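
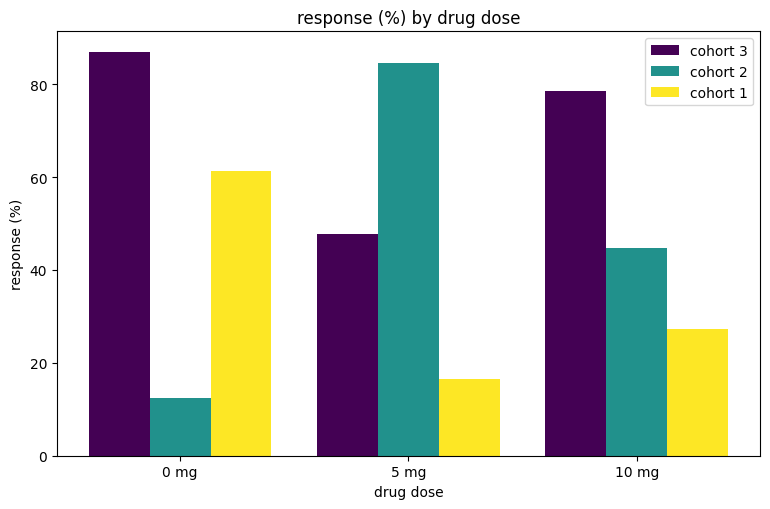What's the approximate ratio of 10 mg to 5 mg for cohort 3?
≈ 1.6×

10 mg ≈ 80, 5 mg ≈ 50; 80/50 ≈ 1.6.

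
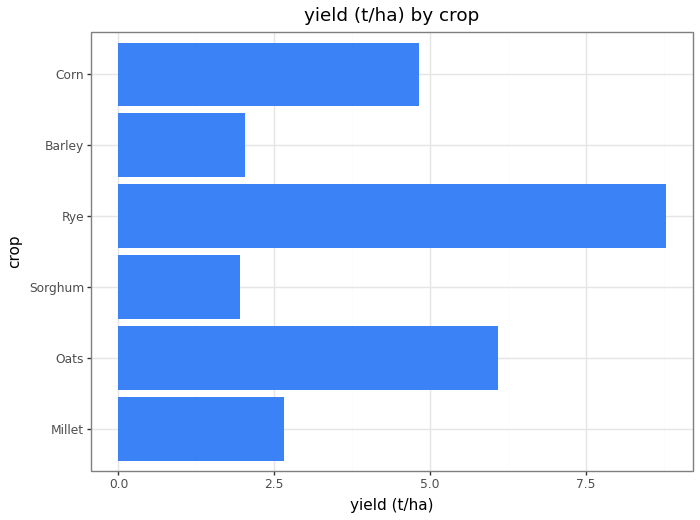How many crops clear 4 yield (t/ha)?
3

Above 4: Oats, Rye, Corn.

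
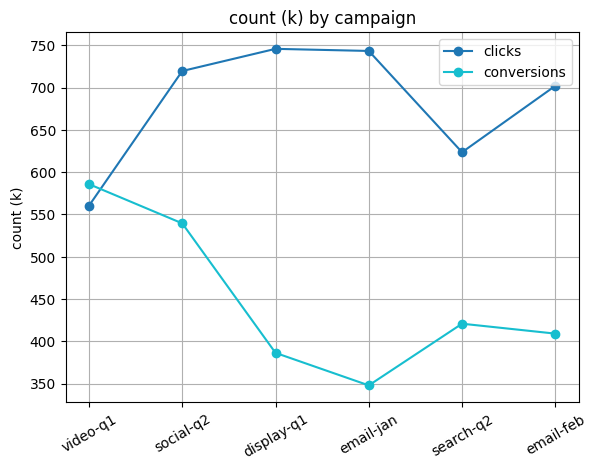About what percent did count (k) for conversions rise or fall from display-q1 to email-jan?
display-q1 ≈ 400, email-jan ≈ 350; (350 − 400) / 400 ≈ -12.5%.

≈ -12.5%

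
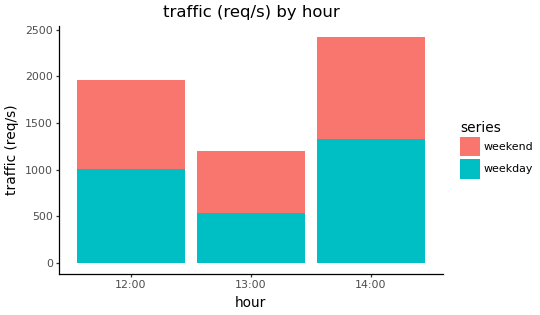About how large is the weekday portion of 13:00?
≈ 500

weekday top ≈ 500, bottom ≈ 0; segment ≈ 500.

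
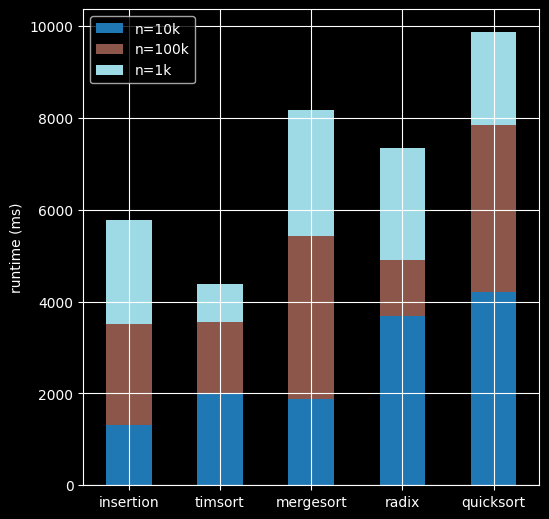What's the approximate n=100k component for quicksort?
≈ 4000

n=100k top ≈ 8000, bottom ≈ 4000; segment ≈ 4000.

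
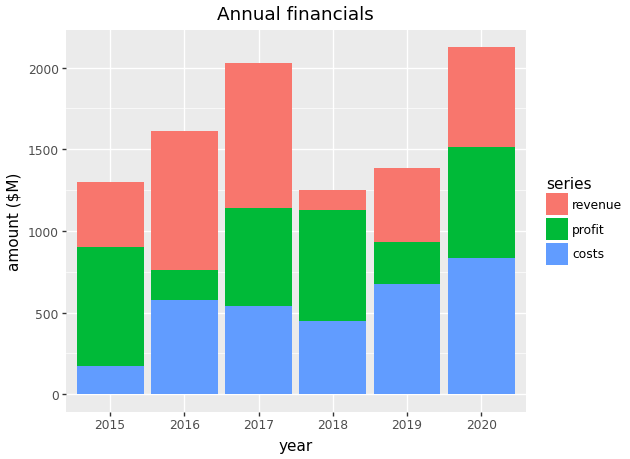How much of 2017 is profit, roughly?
≈ 600

profit top ≈ 1200, bottom ≈ 600; segment ≈ 600.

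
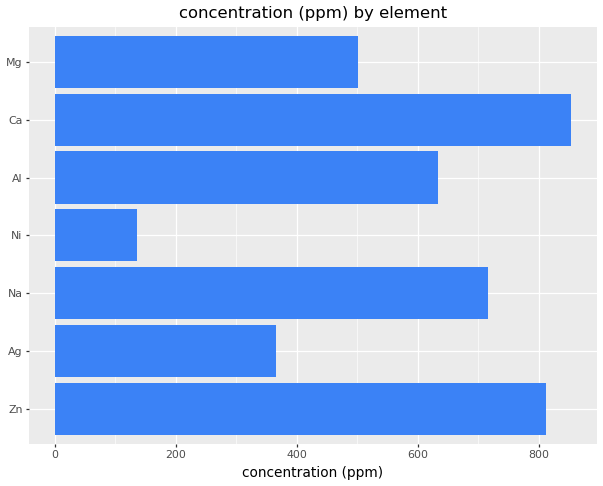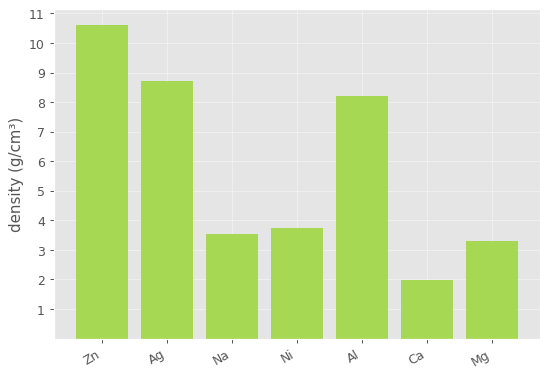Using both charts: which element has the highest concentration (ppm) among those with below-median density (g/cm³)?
Ca

Chart 2 median density (g/cm³) ≈ 4; below-median elements: Na, Ca, Mg. Among those, Ca has the highest concentration (ppm) (≈ 900).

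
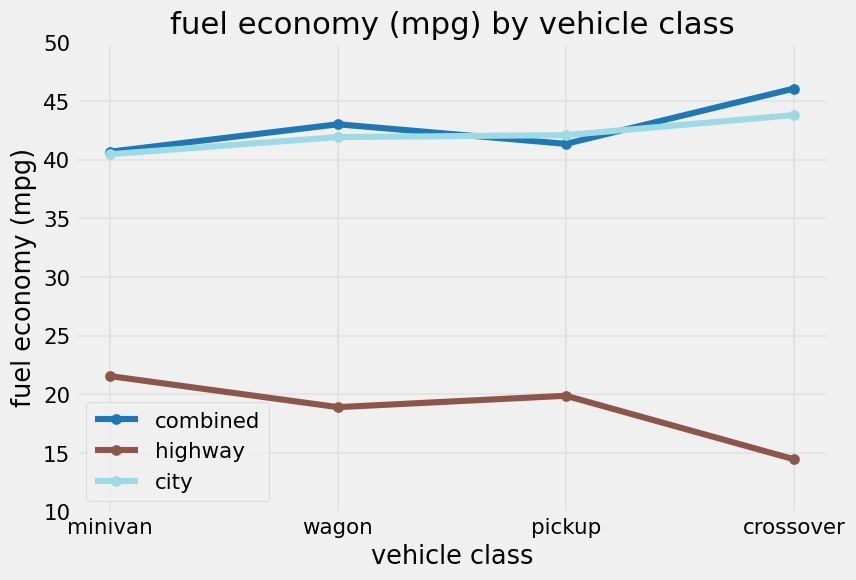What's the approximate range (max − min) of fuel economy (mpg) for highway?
≈ 5

Max minivan ≈ 20, min crossover ≈ 15; range ≈ 5.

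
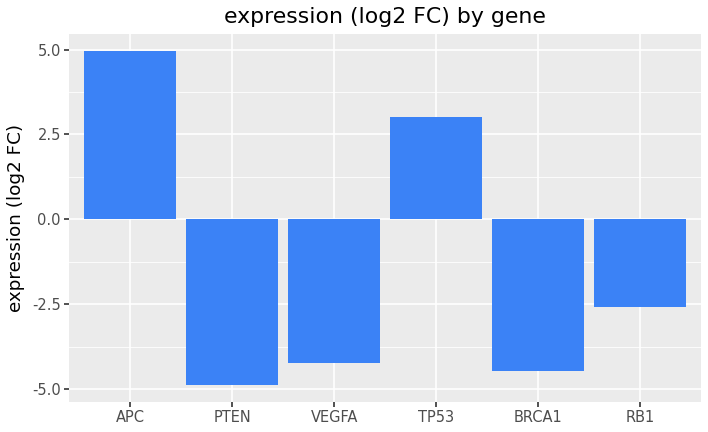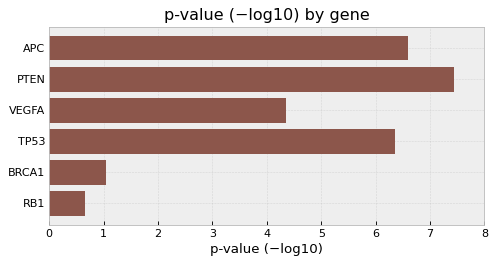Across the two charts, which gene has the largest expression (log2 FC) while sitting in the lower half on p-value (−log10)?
RB1

Chart 2 median p-value (−log10) ≈ 5; below-median genes: VEGFA, BRCA1, RB1. Among those, RB1 has the highest expression (log2 FC) (≈ -2.5).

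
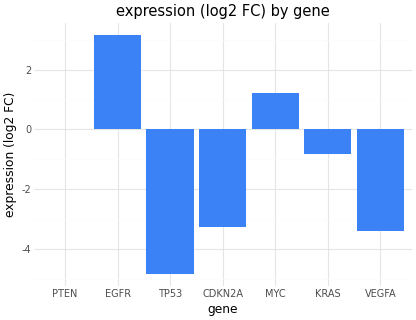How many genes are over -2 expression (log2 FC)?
Above -2: PTEN, EGFR, MYC, KRAS.

4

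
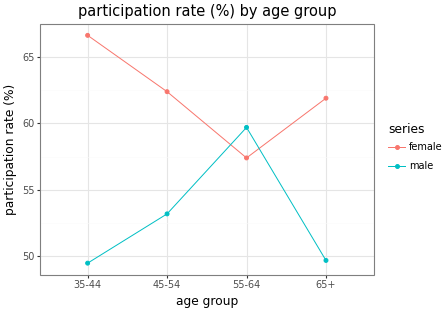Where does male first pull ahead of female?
45-54: male ≈ 54 vs female ≈ 62 (not yet); 55-64: male ≈ 60 vs female ≈ 58 (first crossover).

55-64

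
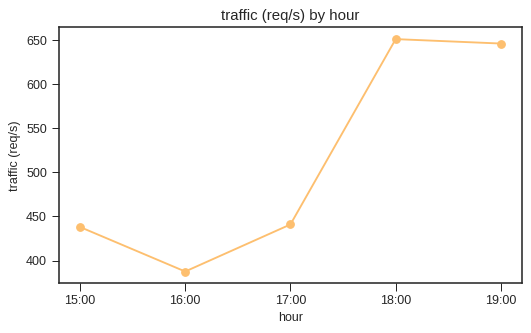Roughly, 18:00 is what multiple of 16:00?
18:00 ≈ 650, 16:00 ≈ 400; 650/400 ≈ 1.62.

≈ 1.62×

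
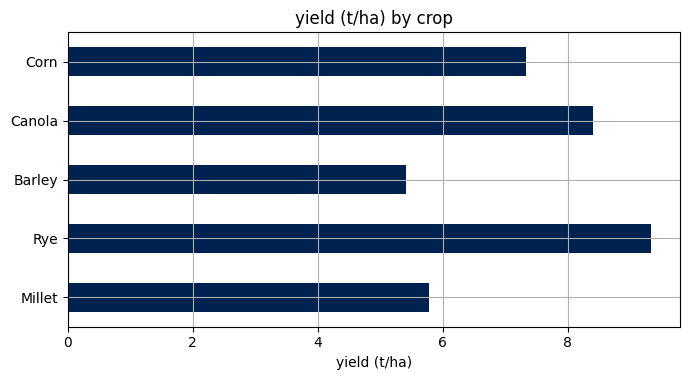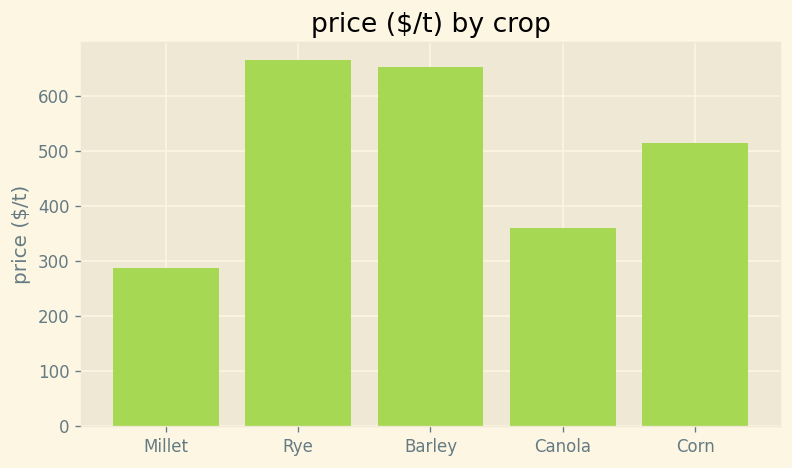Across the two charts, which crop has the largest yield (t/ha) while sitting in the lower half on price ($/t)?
Chart 2 median price ($/t) ≈ 500; below-median crops: Millet, Canola. Among those, Canola has the highest yield (t/ha) (≈ 8).

Canola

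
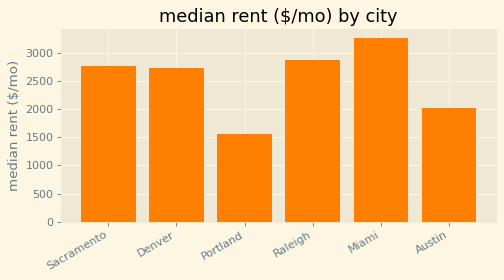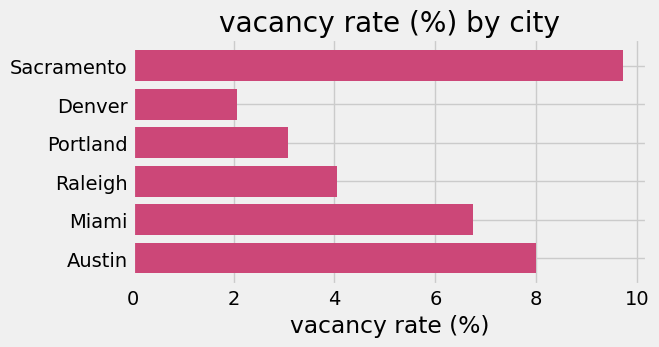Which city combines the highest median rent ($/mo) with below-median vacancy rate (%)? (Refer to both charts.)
Chart 2 median vacancy rate (%) ≈ 5; below-median cities: Denver, Portland, Raleigh. Among those, Raleigh has the highest median rent ($/mo) (≈ 3000).

Raleigh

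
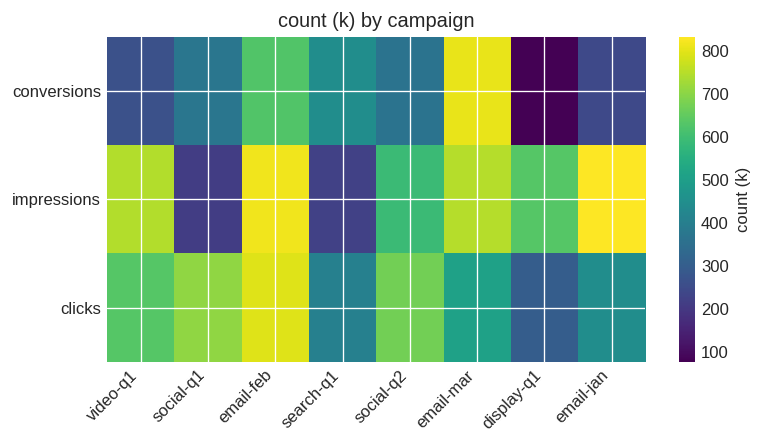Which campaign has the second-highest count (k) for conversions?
Top 3 for conversions: email-mar ≈ 800, email-feb ≈ 600, search-q1 ≈ 400.

email-feb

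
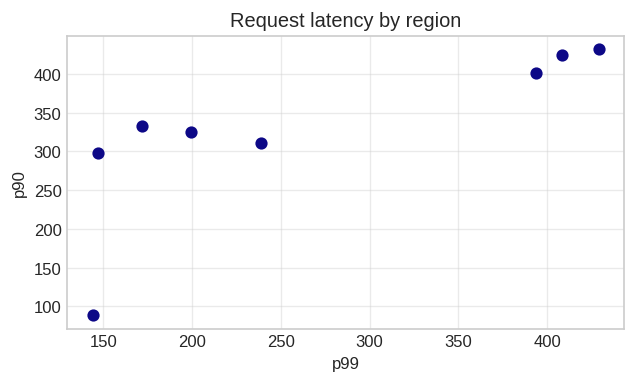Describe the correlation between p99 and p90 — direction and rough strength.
positive, strong

Points are positively correlated; strong (|r| ≈ 0.8).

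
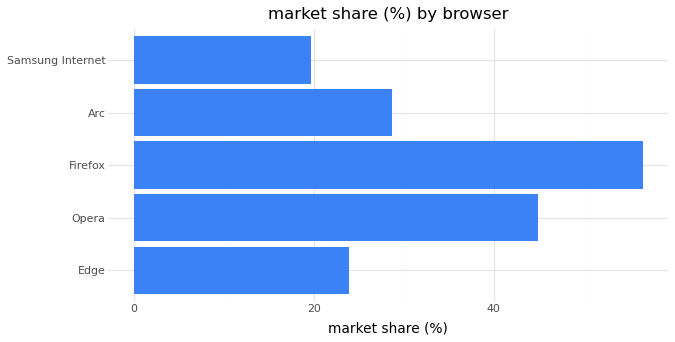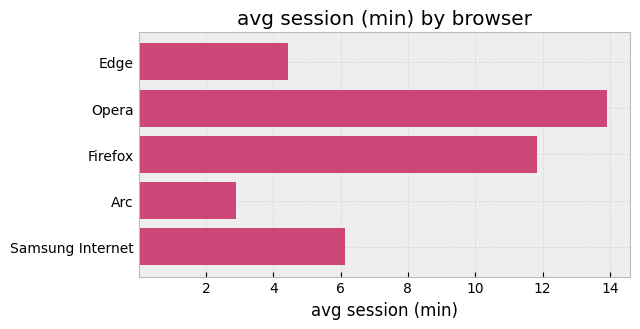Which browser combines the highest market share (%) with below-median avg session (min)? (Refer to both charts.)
Chart 2 median avg session (min) ≈ 6; below-median browsers: Edge, Arc. Among those, Arc has the highest market share (%) (≈ 30).

Arc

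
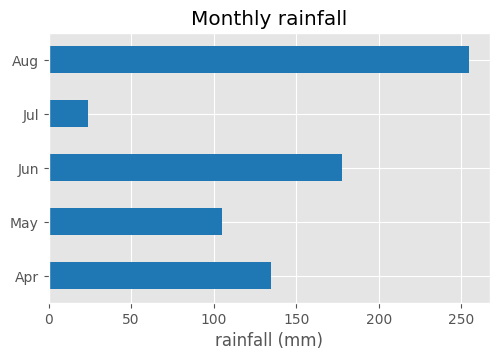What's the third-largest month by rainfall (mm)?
Top 4: Aug ≈ 250, Jun ≈ 175, Apr ≈ 125, May ≈ 100.

Apr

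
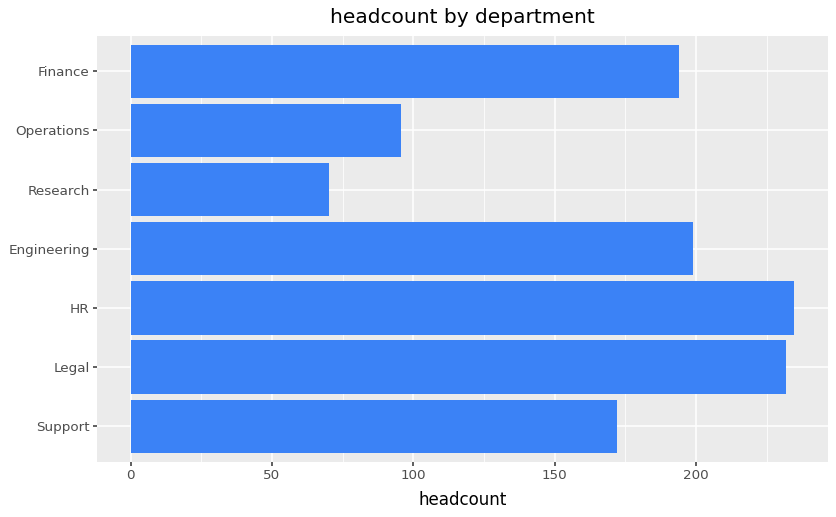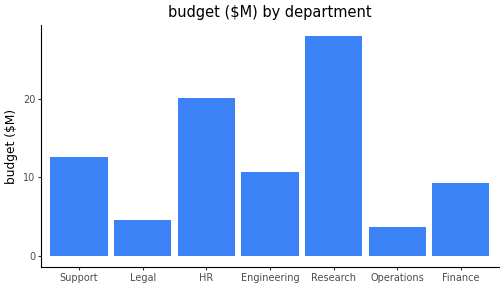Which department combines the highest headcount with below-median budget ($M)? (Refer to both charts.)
Chart 2 median budget ($M) ≈ 10; below-median departments: Legal, Operations, Finance. Among those, Legal has the highest headcount (≈ 225).

Legal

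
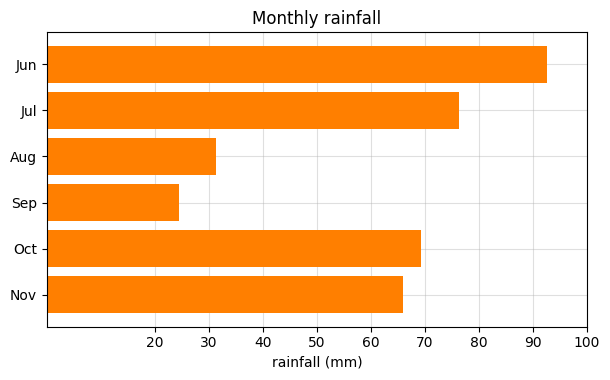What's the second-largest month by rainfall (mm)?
Jul

Top 3: Jun ≈ 90, Jul ≈ 80, Oct ≈ 70.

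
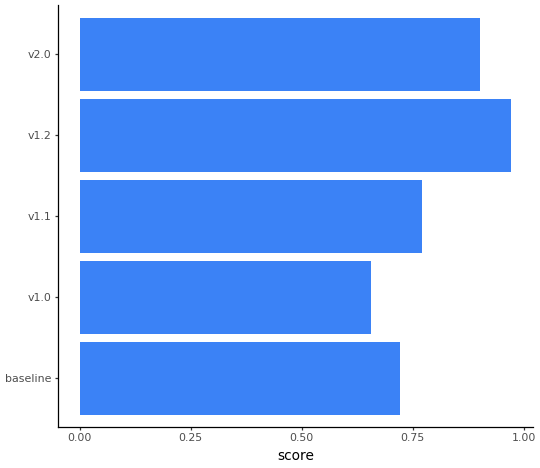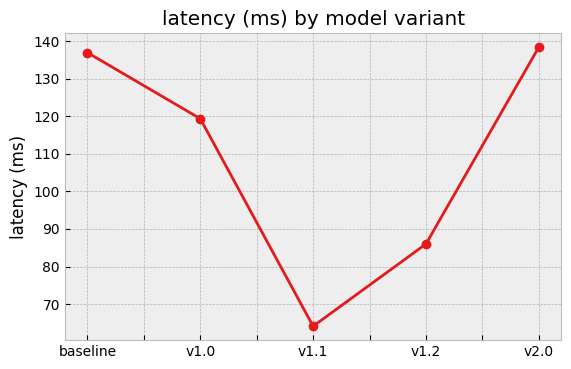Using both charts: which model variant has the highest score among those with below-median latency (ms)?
Chart 2 median latency (ms) ≈ 120; below-median model variants: v1.1, v1.2. Among those, v1.2 has the highest score (≈ 1).

v1.2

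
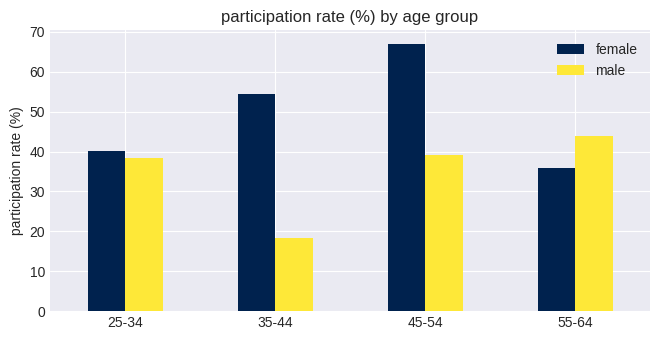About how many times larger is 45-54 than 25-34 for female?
45-54 ≈ 70, 25-34 ≈ 40; 70/40 ≈ 1.75.

≈ 1.75×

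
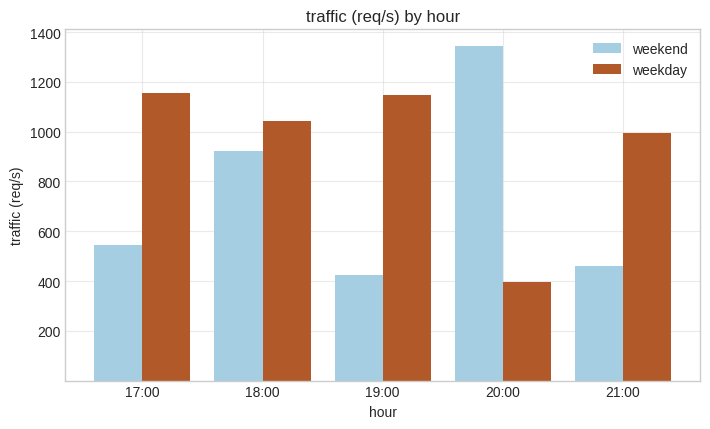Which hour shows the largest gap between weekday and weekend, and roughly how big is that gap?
20:00: weekday ≈ 400, weekend ≈ 1400 → gap ≈ 1000. Next-largest (19:00) is only ≈ 800.

20:00, ≈ 1000 req/s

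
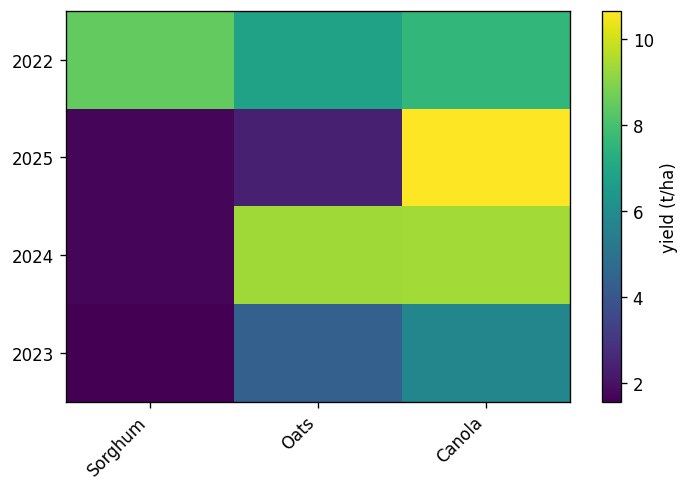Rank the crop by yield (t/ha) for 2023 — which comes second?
Top 3 for 2023: Canola ≈ 6, Oats ≈ 4, Sorghum ≈ 2.

Oats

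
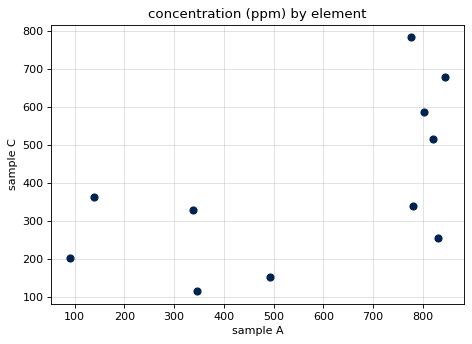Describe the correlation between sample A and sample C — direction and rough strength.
positive, moderate

Points are positively correlated; moderate (|r| ≈ 0.6).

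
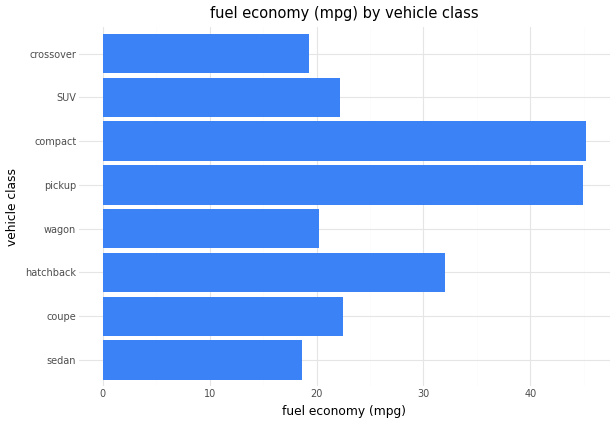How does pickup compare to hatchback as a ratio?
≈ 1.5×

pickup ≈ 45, hatchback ≈ 30; 45/30 ≈ 1.5.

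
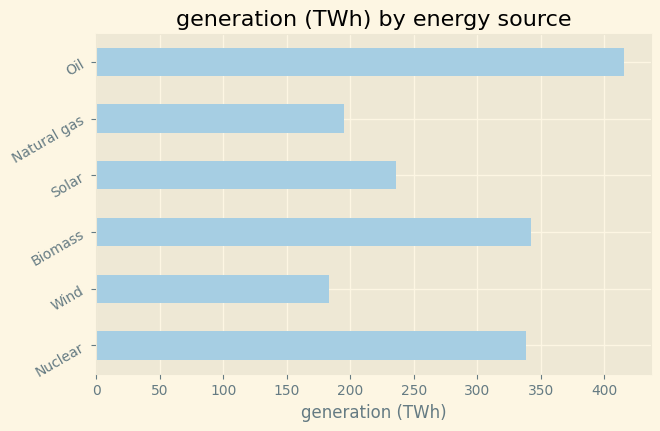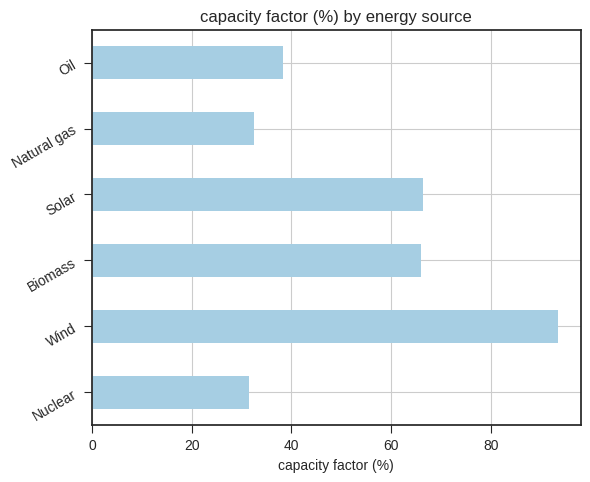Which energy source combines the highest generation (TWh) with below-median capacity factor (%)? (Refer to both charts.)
Oil

Chart 2 median capacity factor (%) ≈ 50; below-median energy sources: Nuclear, Natural gas, Oil. Among those, Oil has the highest generation (TWh) (≈ 400).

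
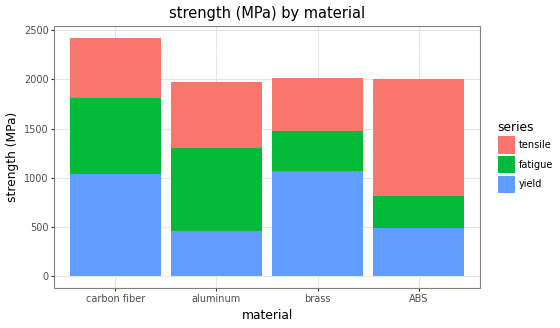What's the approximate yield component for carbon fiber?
≈ 1000

yield top ≈ 1000, bottom ≈ 0; segment ≈ 1000.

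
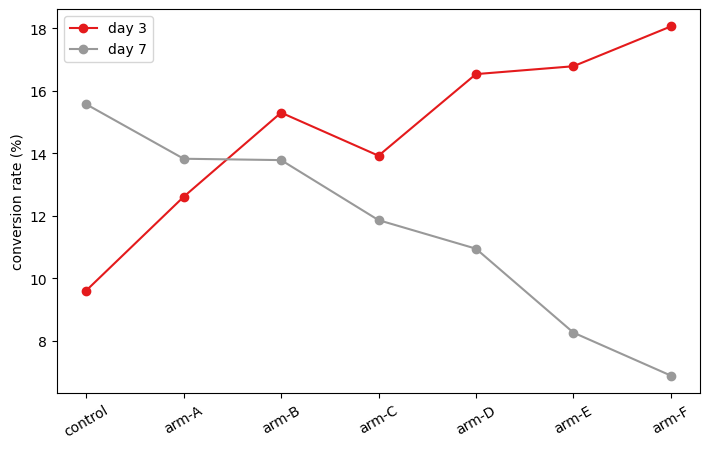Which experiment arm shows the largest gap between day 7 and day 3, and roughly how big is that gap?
arm-F: day 7 ≈ 7, day 3 ≈ 18 → gap ≈ 11. Next-largest (arm-E) is only ≈ 9.

arm-F, ≈ 11 %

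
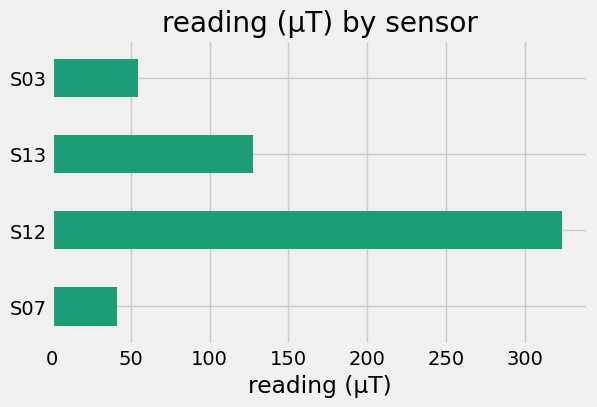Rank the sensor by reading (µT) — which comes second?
S13

Top 3: S12 ≈ 300, S13 ≈ 150, S03 ≈ 50.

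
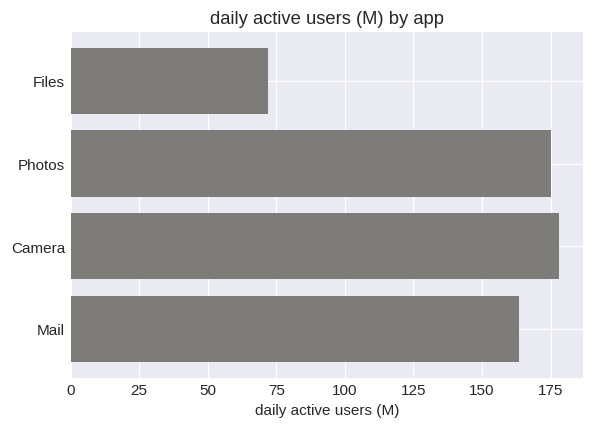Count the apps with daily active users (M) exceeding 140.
Above 140: Photos, Camera, Mail.

3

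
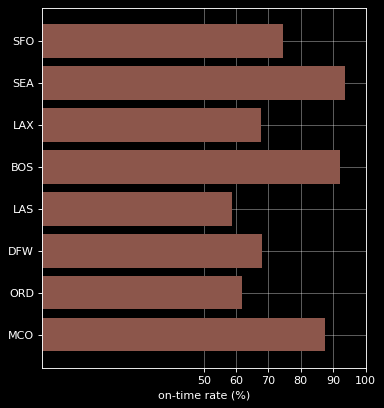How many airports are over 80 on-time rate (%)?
3

Above 80: SEA, BOS, MCO.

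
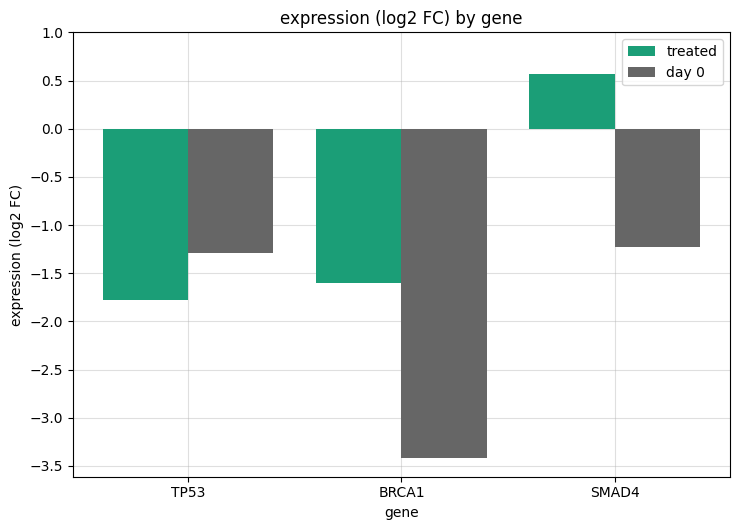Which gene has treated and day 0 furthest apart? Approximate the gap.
BRCA1, ≈ 2.0 log2 FC

BRCA1: treated ≈ -1.5, day 0 ≈ -3.5 → gap ≈ 2.0. Next-largest (SMAD4) is only ≈ 1.5.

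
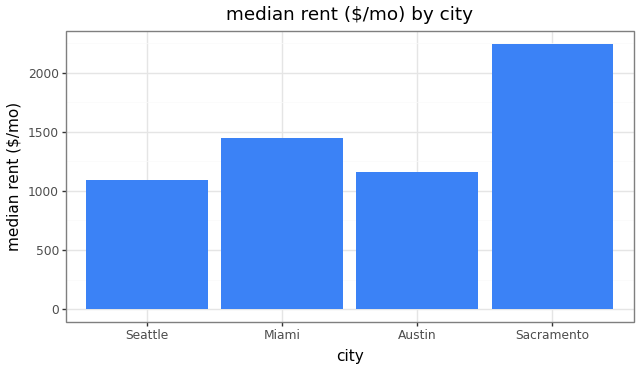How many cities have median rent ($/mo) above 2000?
1

Above 2000: Sacramento.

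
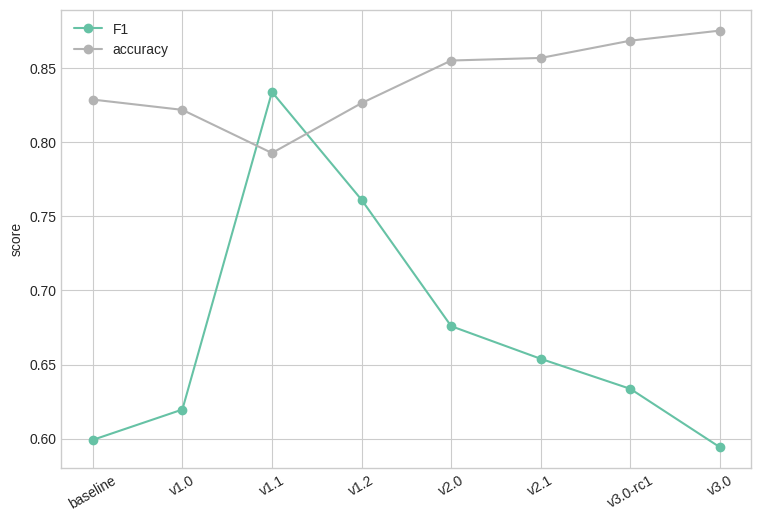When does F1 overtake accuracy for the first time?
v1.0: F1 ≈ 0.60 vs accuracy ≈ 0.80 (not yet); v1.1: F1 ≈ 0.85 vs accuracy ≈ 0.80 (first crossover).

v1.1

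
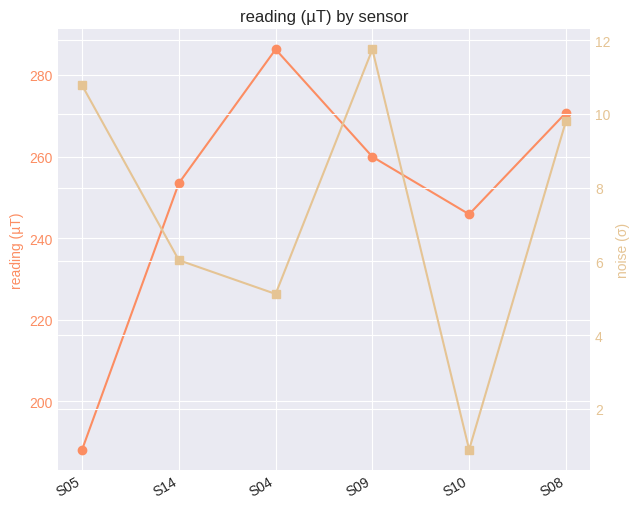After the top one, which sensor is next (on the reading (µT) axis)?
S08

Top 3 (on the reading (µT) axis): S04 ≈ 290, S08 ≈ 270, S09 ≈ 260.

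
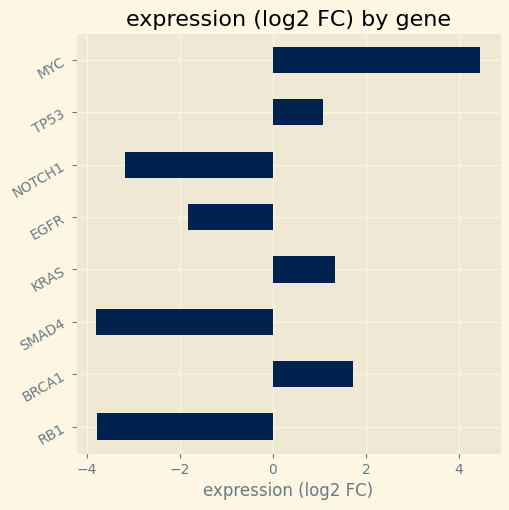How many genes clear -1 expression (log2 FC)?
4

Above -1: BRCA1, KRAS, TP53, MYC.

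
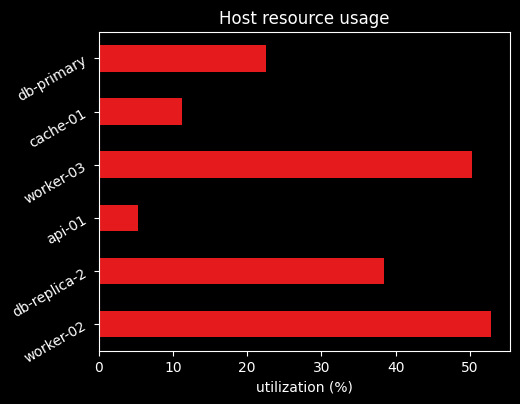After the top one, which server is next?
Top 3: worker-02 ≈ 55, worker-03 ≈ 50, db-replica-2 ≈ 40.

worker-03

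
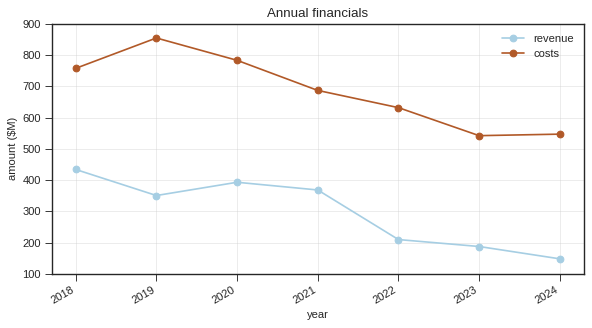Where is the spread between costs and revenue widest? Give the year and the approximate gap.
2019: costs ≈ 900, revenue ≈ 400 → gap ≈ 500. Next-largest (2022) is only ≈ 400.

2019, ≈ 500 $M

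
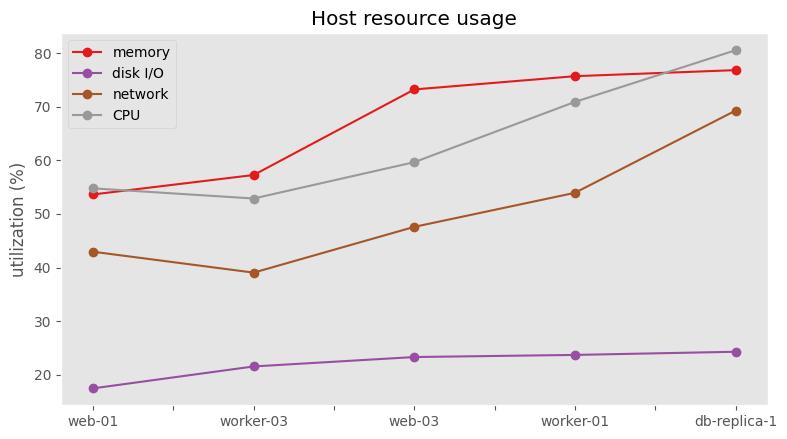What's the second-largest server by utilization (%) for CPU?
Top 3 for CPU: db-replica-1 ≈ 80, worker-01 ≈ 70, web-03 ≈ 60.

worker-01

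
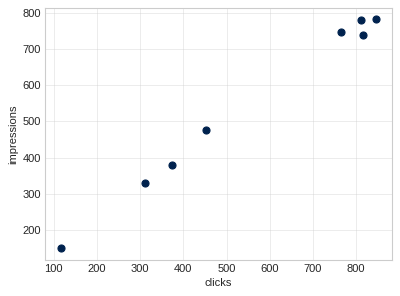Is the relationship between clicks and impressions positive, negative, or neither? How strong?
Points are positively correlated; strong (|r| ≈ 1.0).

positive, strong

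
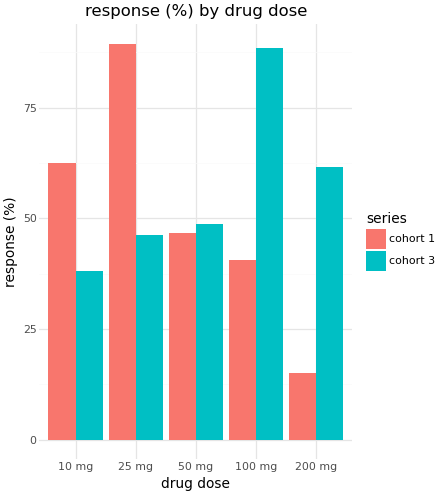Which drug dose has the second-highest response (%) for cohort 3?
200 mg

Top 3 for cohort 3: 100 mg ≈ 90, 200 mg ≈ 60, 50 mg ≈ 50.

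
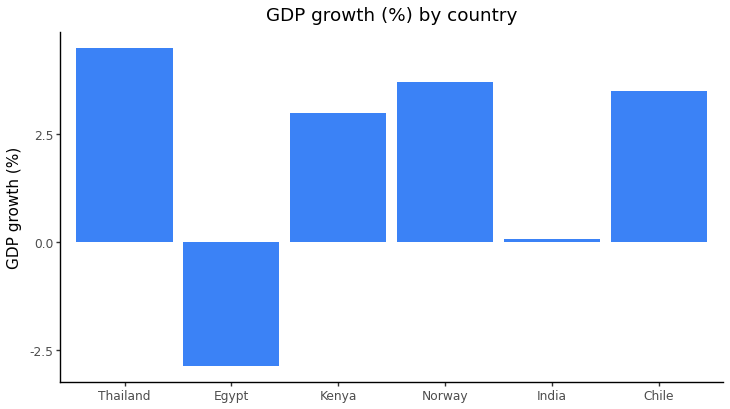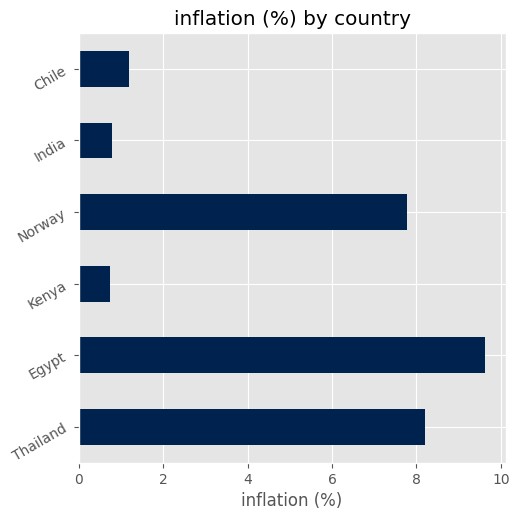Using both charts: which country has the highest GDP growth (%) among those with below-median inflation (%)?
Chart 2 median inflation (%) ≈ 4; below-median countries: Kenya, India, Chile. Among those, Chile has the highest GDP growth (%) (≈ 3.5).

Chile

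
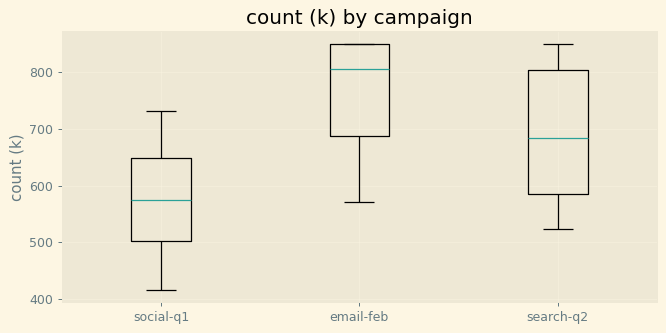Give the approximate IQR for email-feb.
≈ 160

Q3 ≈ 840, Q1 ≈ 680; IQR ≈ 160.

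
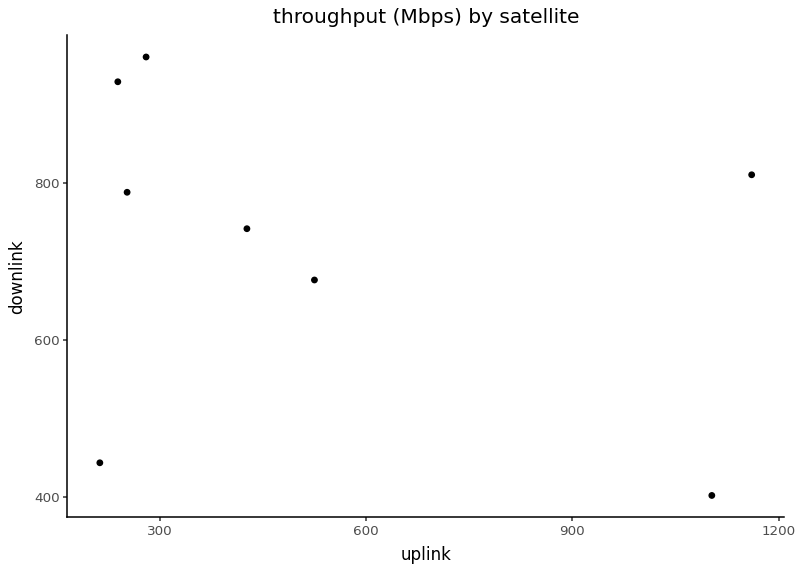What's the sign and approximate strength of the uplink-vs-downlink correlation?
negative, weak

Points are negatively correlated; weak (|r| ≈ 0.3).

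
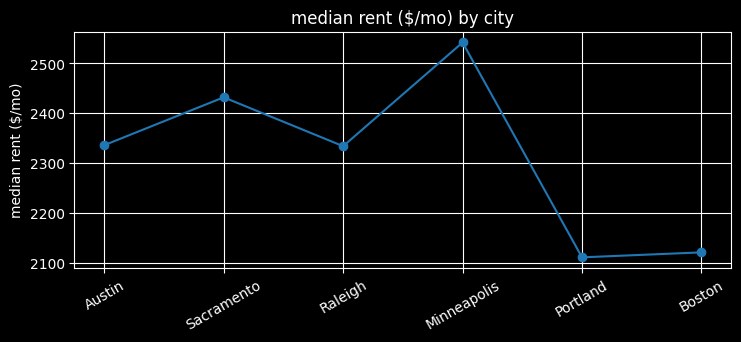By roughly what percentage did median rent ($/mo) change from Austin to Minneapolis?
≈ +8.5%

Austin ≈ 2350, Minneapolis ≈ 2550; (2550 − 2350) / 2350 ≈ +8.5%.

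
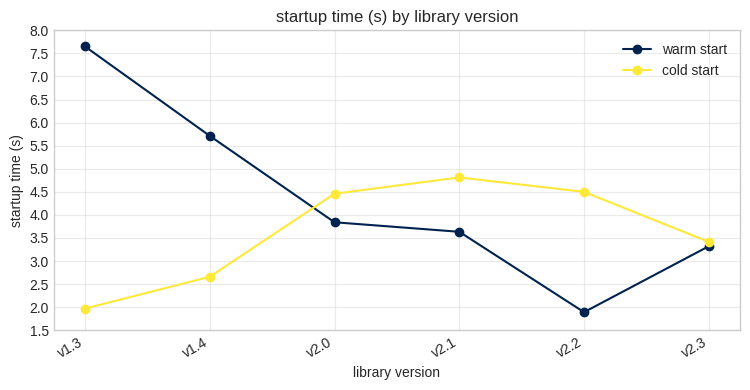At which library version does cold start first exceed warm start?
v2.0

v1.4: cold start ≈ 2.5 vs warm start ≈ 5.5 (not yet); v2.0: cold start ≈ 4.5 vs warm start ≈ 4.0 (first crossover).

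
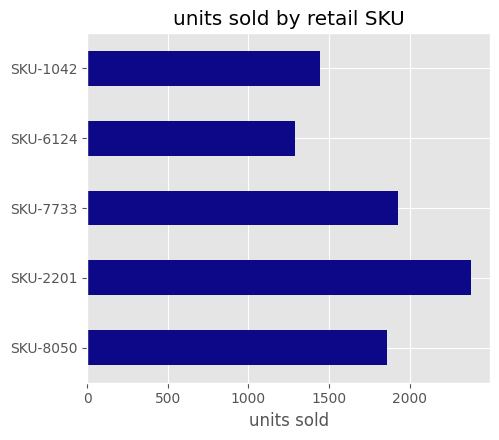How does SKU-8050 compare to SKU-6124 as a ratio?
≈ 1.5×

SKU-8050 ≈ 1800, SKU-6124 ≈ 1200; 1800/1200 ≈ 1.5.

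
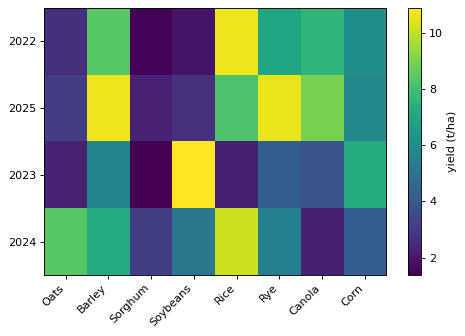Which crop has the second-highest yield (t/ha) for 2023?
Corn

Top 3 for 2023: Soybeans ≈ 11, Corn ≈ 7, Barley ≈ 6.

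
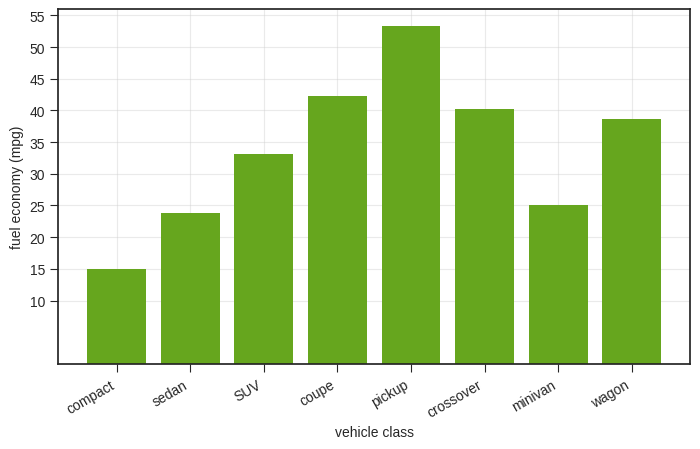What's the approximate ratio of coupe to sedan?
coupe ≈ 40, sedan ≈ 25; 40/25 ≈ 1.6.

≈ 1.6×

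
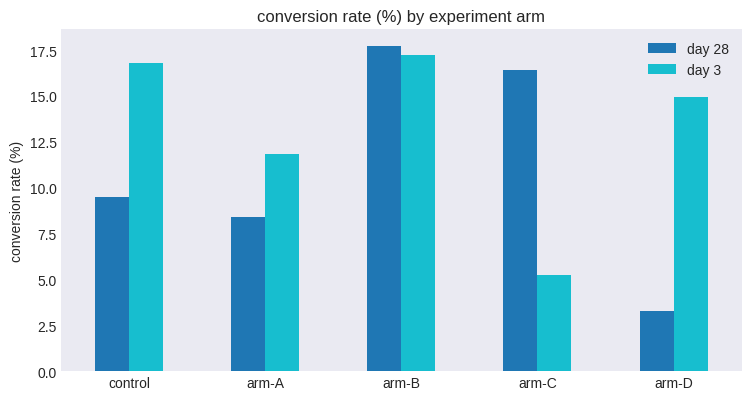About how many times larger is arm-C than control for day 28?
arm-C ≈ 16, control ≈ 10; 16/10 ≈ 1.6.

≈ 1.6×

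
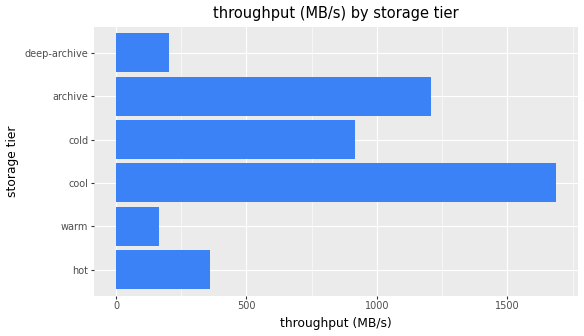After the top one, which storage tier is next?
archive

Top 3: cool ≈ 1600, archive ≈ 1200, cold ≈ 1000.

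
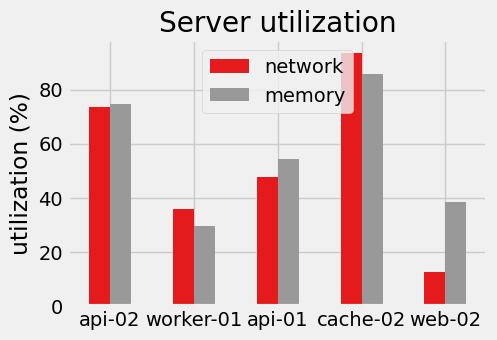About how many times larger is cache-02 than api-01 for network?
≈ 1.8×

cache-02 ≈ 90, api-01 ≈ 50; 90/50 ≈ 1.8.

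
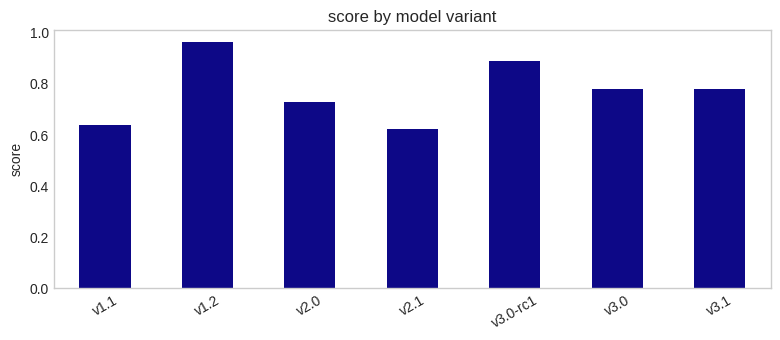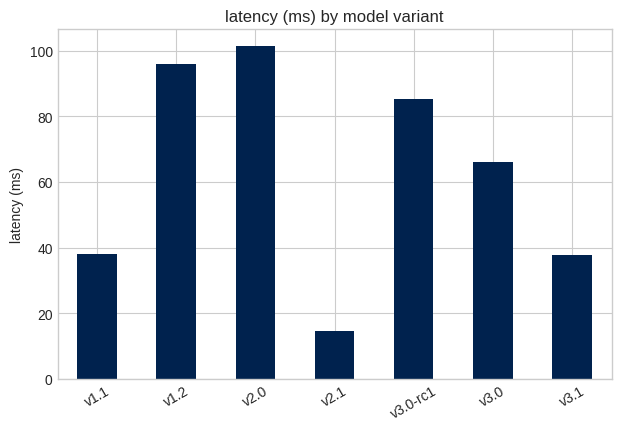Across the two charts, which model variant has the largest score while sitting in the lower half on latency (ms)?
Chart 2 median latency (ms) ≈ 70; below-median model variants: v1.1, v2.1, v3.1. Among those, v3.1 has the highest score (≈ 0.8).

v3.1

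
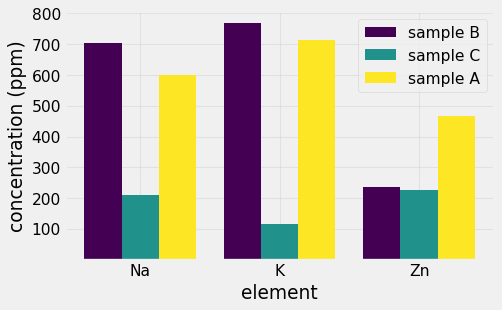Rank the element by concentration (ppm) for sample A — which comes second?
Na

Top 3 for sample A: K ≈ 700, Na ≈ 600, Zn ≈ 500.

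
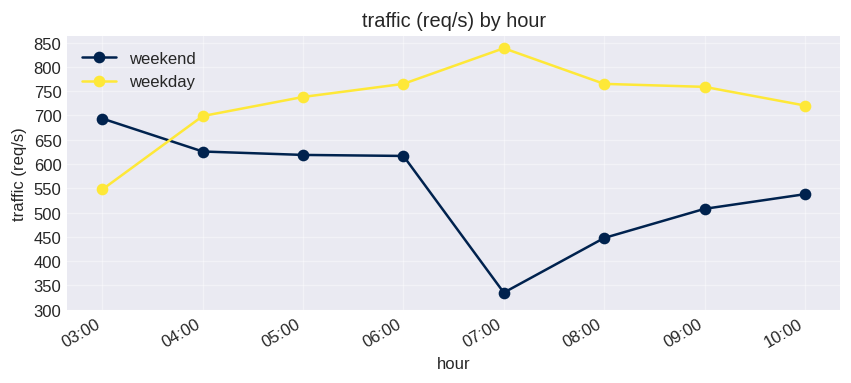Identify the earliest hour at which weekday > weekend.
03:00: weekday ≈ 550 vs weekend ≈ 700 (not yet); 04:00: weekday ≈ 700 vs weekend ≈ 650 (first crossover).

04:00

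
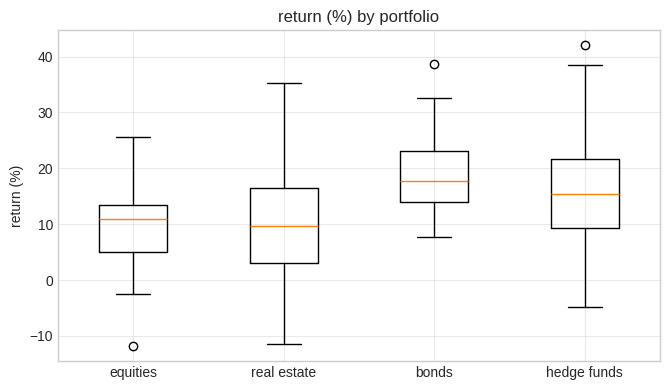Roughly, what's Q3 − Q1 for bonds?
≈ 9

Q3 ≈ 23, Q1 ≈ 14; IQR ≈ 9.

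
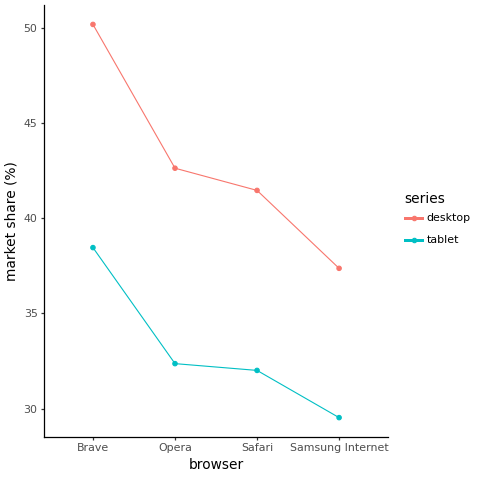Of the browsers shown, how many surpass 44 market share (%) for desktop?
1

Above 44: Brave.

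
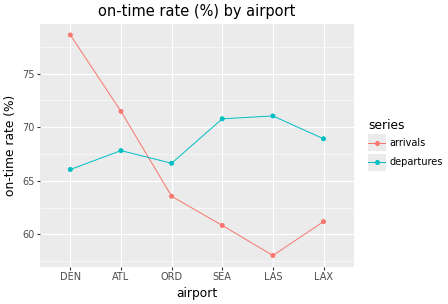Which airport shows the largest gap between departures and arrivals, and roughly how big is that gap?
LAS: departures ≈ 72, arrivals ≈ 58 → gap ≈ 14. Next-largest (DEN) is only ≈ 12.

LAS, ≈ 14 %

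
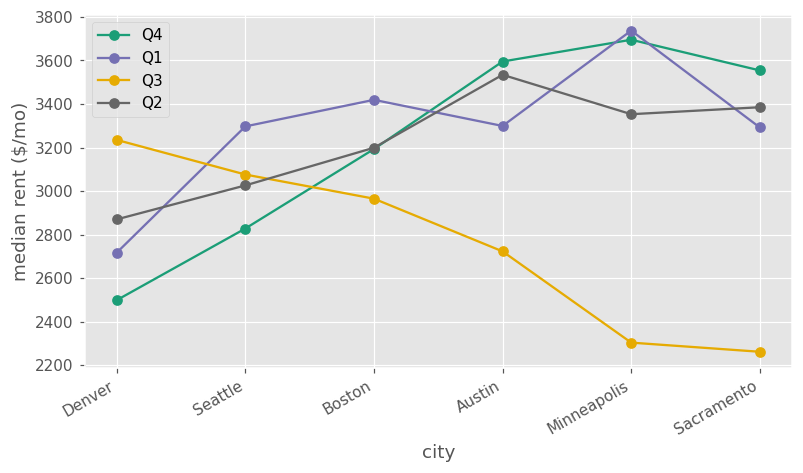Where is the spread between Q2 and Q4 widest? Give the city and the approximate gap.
Denver, ≈ 400 $/mo

Denver: Q2 ≈ 2800, Q4 ≈ 2400 → gap ≈ 400. Next-largest (Minneapolis) is only ≈ 200.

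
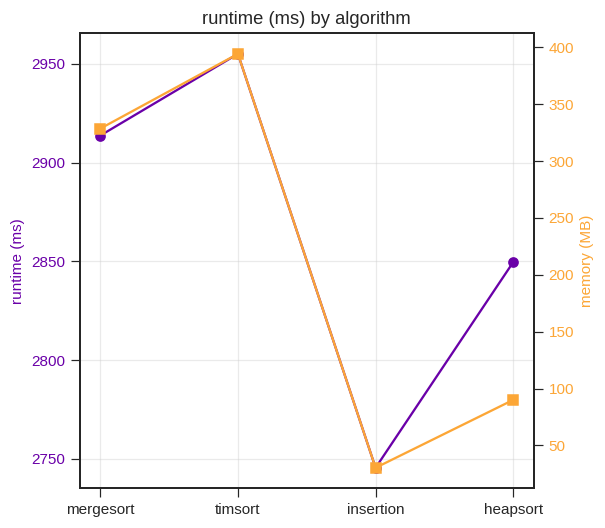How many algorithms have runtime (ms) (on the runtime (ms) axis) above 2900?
Above 2900: mergesort, timsort.

2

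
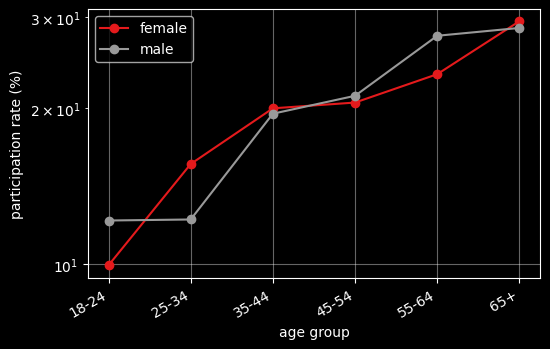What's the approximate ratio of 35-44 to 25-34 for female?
35-44 ≈ 20, 25-34 ≈ 16; 20/16 ≈ 1.25.

≈ 1.25×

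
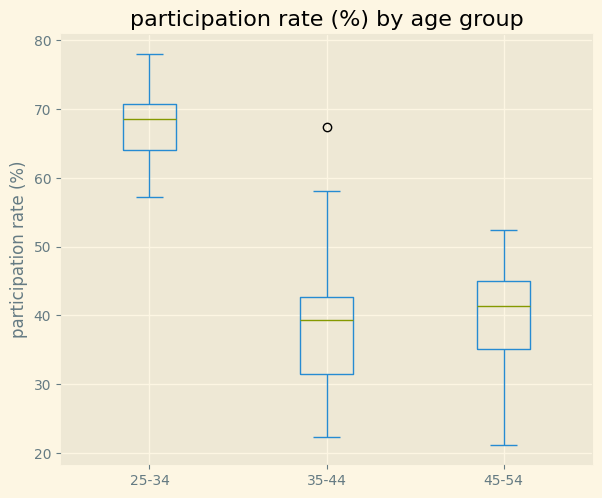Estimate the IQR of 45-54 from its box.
≈ 10

Q3 ≈ 45, Q1 ≈ 35; IQR ≈ 10.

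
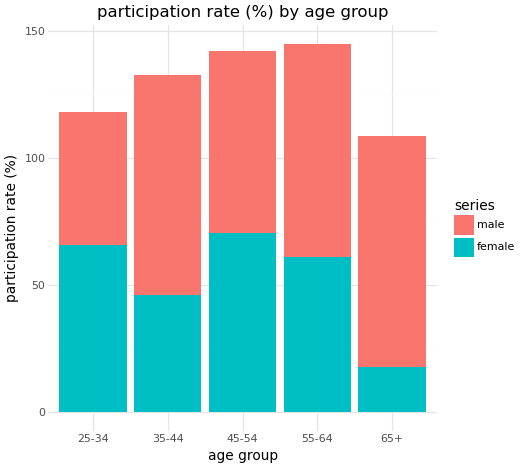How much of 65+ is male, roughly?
male top ≈ 100, bottom ≈ 20; segment ≈ 80.

≈ 80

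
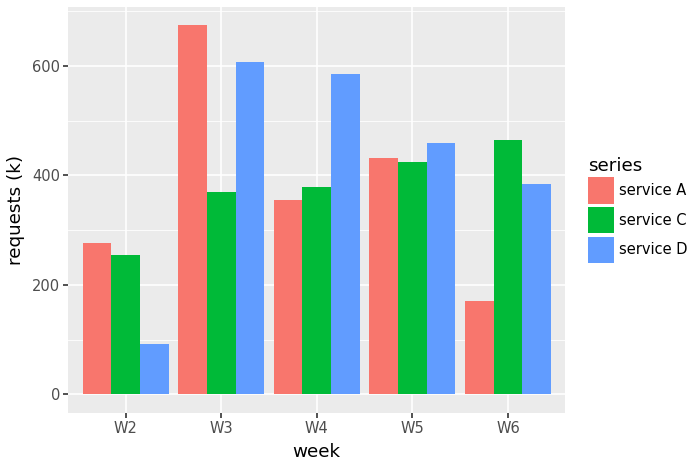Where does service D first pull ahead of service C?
W2: service D ≈ 100 vs service C ≈ 300 (not yet); W3: service D ≈ 600 vs service C ≈ 400 (first crossover).

W3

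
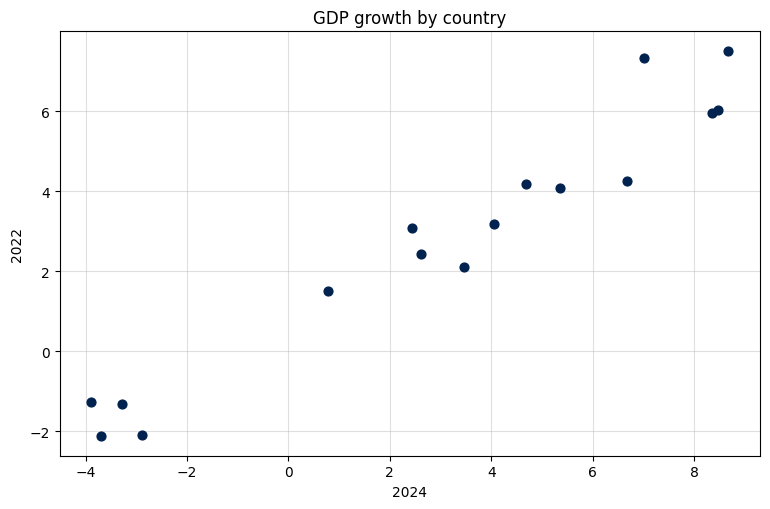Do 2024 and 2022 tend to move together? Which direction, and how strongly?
Points are positively correlated; strong (|r| ≈ 1.0).

positive, strong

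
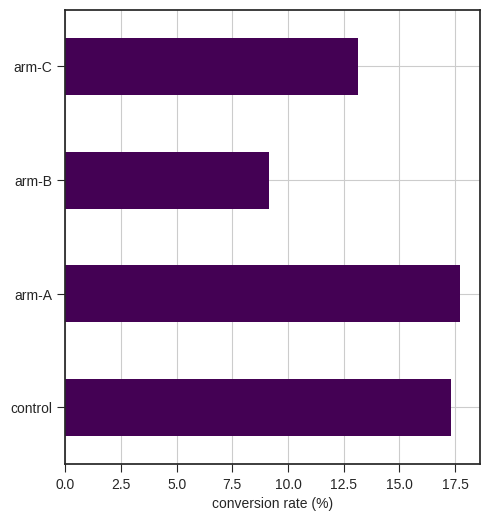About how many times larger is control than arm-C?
≈ 1.29×

control ≈ 18, arm-C ≈ 14; 18/14 ≈ 1.29.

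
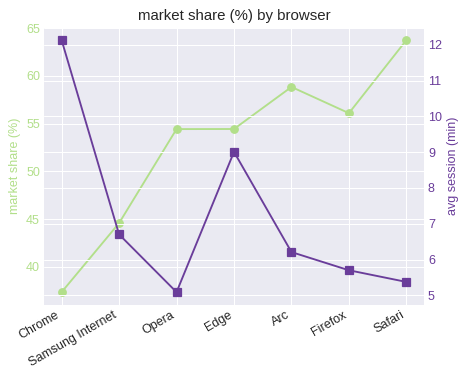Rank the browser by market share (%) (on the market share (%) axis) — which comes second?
Top 3 (on the market share (%) axis): Safari ≈ 65, Arc ≈ 60, Firefox ≈ 55.

Arc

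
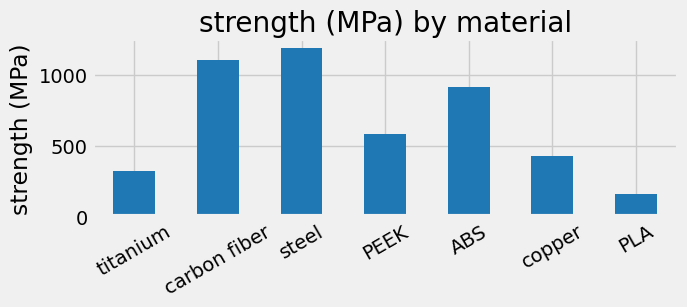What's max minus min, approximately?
Max steel ≈ 1200, min PLA ≈ 200; range ≈ 1000.

≈ 1000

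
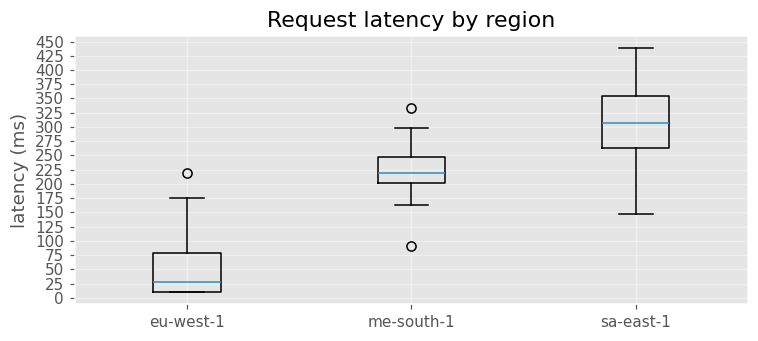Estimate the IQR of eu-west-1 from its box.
≈ 75

Q3 ≈ 75, Q1 ≈ 0; IQR ≈ 75.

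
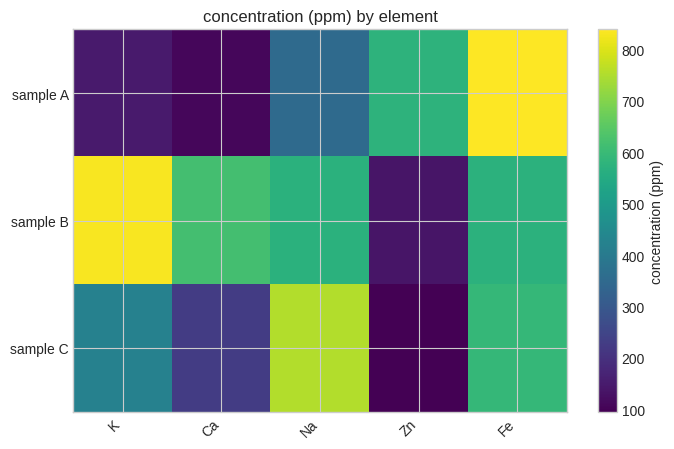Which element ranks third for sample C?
Top 4 for sample C: Na ≈ 800, Fe ≈ 600, K ≈ 400, Ca ≈ 200.

K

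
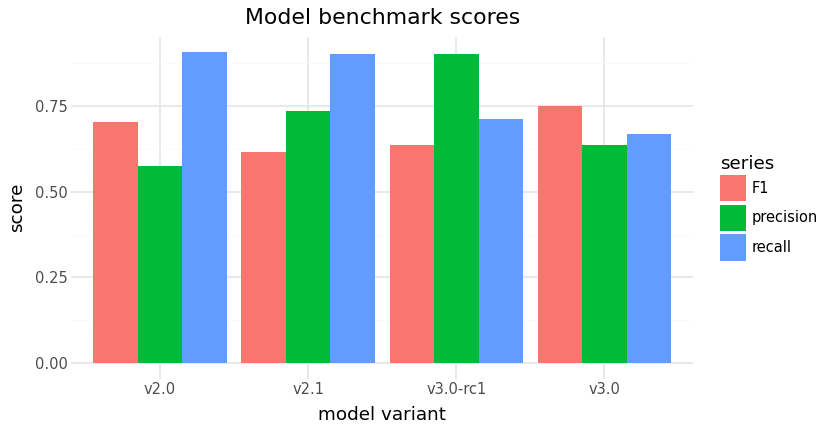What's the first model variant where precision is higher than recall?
v3.0-rc1

v2.1: precision ≈ 0.7 vs recall ≈ 0.9 (not yet); v3.0-rc1: precision ≈ 0.9 vs recall ≈ 0.7 (first crossover).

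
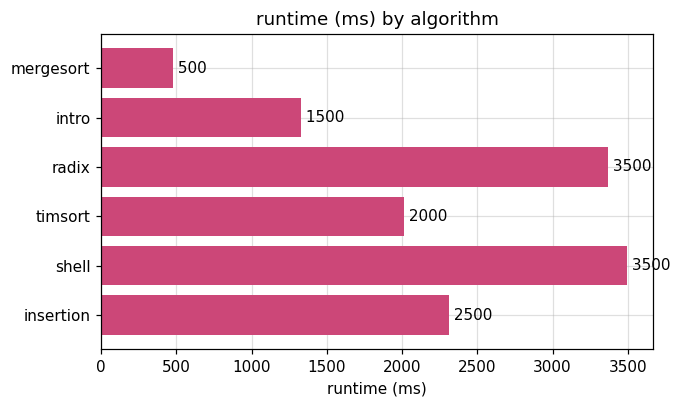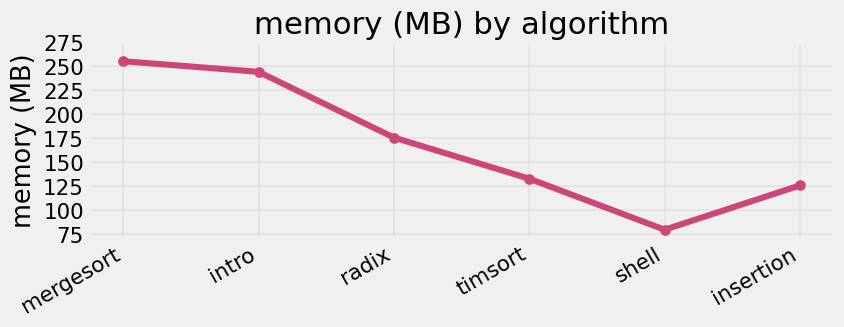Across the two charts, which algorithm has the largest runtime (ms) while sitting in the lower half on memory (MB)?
Chart 2 median memory (MB) ≈ 150; below-median algorithms: timsort, shell, insertion. Among those, shell has the highest runtime (ms) (≈ 3500).

shell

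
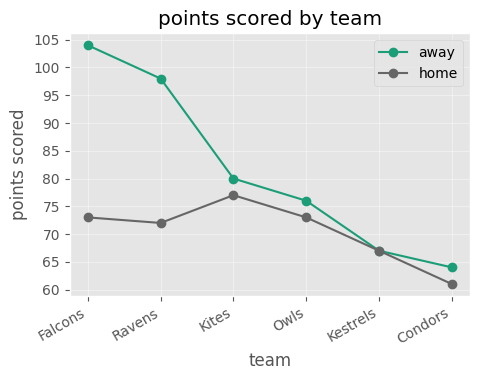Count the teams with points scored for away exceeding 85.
2

Above 85: Falcons, Ravens.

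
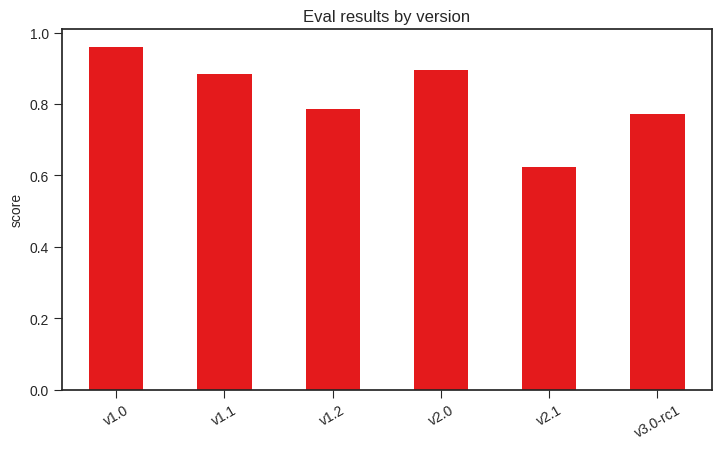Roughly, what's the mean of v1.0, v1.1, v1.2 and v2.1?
≈ 0.83

(1.0 + 0.9 + 0.8 + 0.6) / 4 ≈ 0.83.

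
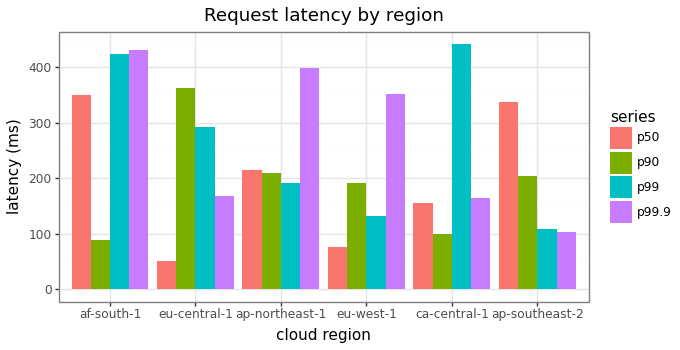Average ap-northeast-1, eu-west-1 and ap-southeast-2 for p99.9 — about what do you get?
≈ 283

(400 + 350 + 100) / 3 ≈ 283.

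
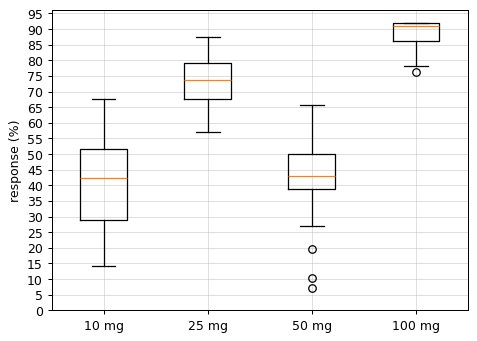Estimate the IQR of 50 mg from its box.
Q3 ≈ 50, Q1 ≈ 40; IQR ≈ 10.

≈ 10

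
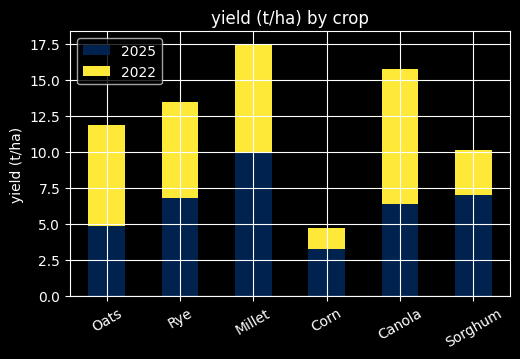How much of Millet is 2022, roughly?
≈ 8

2022 top ≈ 18, bottom ≈ 10; segment ≈ 8.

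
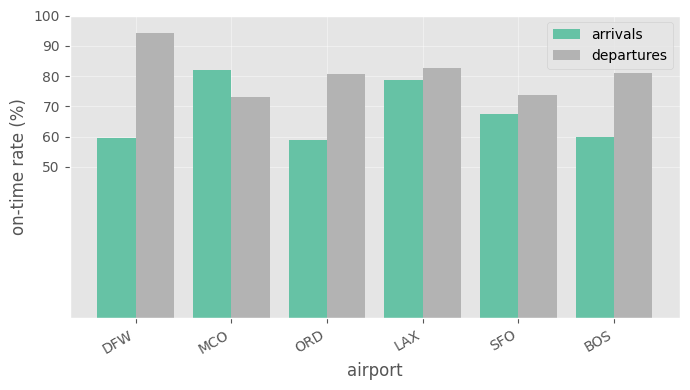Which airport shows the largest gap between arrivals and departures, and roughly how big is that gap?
DFW, ≈ 30 %

DFW: arrivals ≈ 60, departures ≈ 90 → gap ≈ 30. Next-largest (ORD) is only ≈ 20.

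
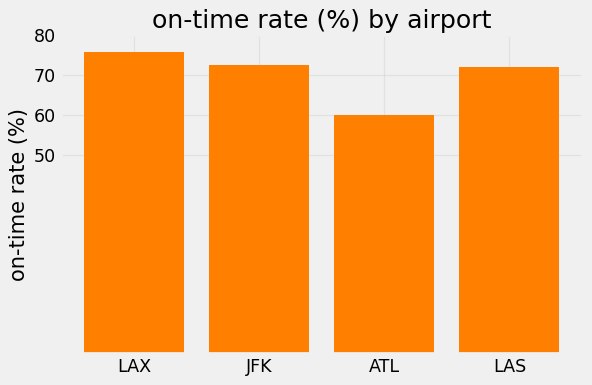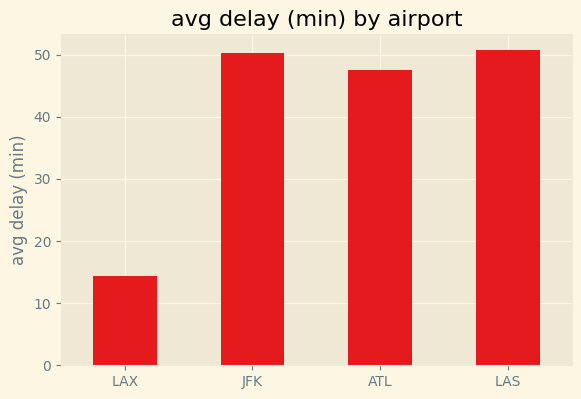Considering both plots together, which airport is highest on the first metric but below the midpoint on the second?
Chart 2 median avg delay (min) ≈ 50; below-median airports: LAX, ATL. Among those, LAX has the highest on-time rate (%) (≈ 80).

LAX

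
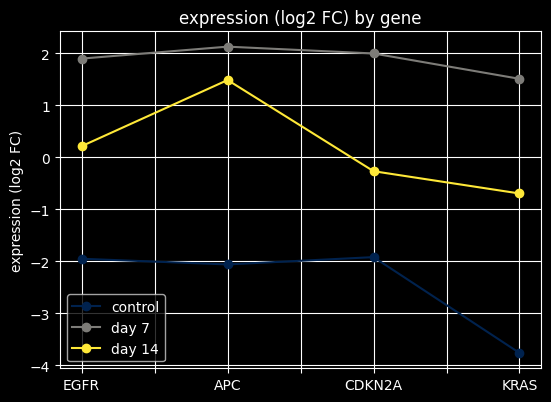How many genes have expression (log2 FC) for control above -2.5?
3

Above -2.5: EGFR, APC, CDKN2A.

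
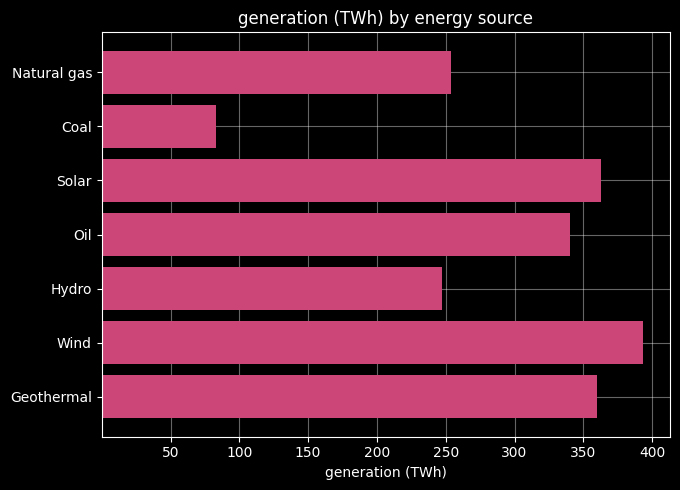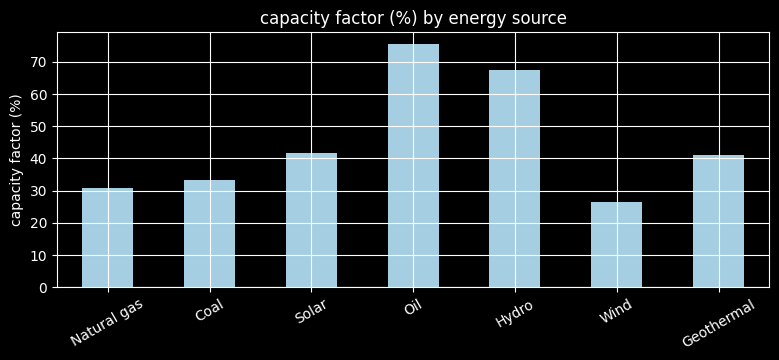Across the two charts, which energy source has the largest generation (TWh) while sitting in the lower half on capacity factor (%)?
Wind

Chart 2 median capacity factor (%) ≈ 40; below-median energy sources: Natural gas, Coal, Wind. Among those, Wind has the highest generation (TWh) (≈ 400).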